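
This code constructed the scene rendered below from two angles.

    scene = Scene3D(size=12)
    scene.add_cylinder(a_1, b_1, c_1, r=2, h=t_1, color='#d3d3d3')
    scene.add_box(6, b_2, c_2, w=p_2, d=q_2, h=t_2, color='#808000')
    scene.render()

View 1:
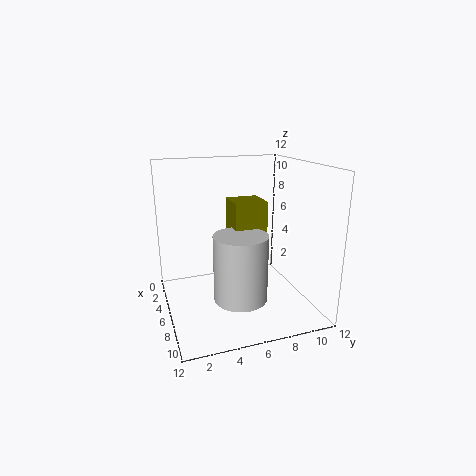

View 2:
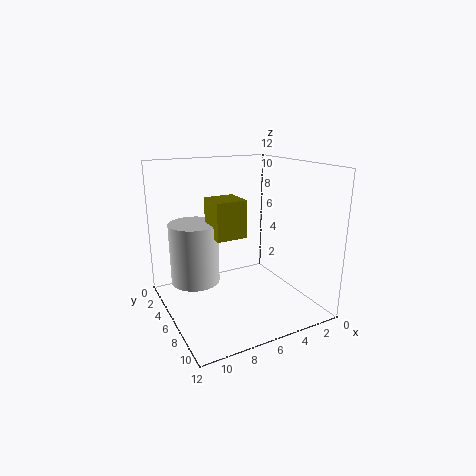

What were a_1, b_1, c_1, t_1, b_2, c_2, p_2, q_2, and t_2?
a_1 = 9.5
b_1 = 5
c_1 = 2.5
t_1 = 5
b_2 = 5
c_2 = 6.5
p_2 = 2.5
q_2 = 2.5
t_2 = 3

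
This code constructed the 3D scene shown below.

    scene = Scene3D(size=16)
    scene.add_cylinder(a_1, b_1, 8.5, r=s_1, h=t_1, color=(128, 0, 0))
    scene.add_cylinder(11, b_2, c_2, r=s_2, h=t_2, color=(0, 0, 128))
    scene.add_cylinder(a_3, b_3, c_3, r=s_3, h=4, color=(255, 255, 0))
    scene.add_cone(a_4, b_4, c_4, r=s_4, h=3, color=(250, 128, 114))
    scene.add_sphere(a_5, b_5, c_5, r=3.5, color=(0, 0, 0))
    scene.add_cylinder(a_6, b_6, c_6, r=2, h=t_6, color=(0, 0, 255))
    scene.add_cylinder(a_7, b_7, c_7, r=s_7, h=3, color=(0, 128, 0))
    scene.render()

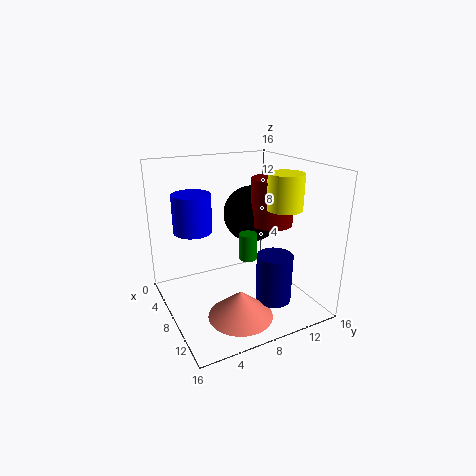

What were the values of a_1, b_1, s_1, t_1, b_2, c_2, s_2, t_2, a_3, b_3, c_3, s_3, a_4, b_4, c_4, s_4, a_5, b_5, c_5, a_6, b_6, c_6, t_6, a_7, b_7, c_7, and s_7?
a_1 = 7, b_1 = 13, s_1 = 2.5, t_1 = 5.5, b_2 = 11, c_2 = 1, s_2 = 2, t_2 = 5.5, a_3 = 9.5, b_3 = 13, c_3 = 11, s_3 = 2, a_4 = 11.5, b_4 = 6.5, c_4 = 0.5, s_4 = 3.5, a_5 = 4, b_5 = 12, c_5 = 9, a_6 = 7.5, b_6 = 3, c_6 = 9.5, t_6 = 4, a_7 = 8.5, b_7 = 9, c_7 = 5.5, s_7 = 1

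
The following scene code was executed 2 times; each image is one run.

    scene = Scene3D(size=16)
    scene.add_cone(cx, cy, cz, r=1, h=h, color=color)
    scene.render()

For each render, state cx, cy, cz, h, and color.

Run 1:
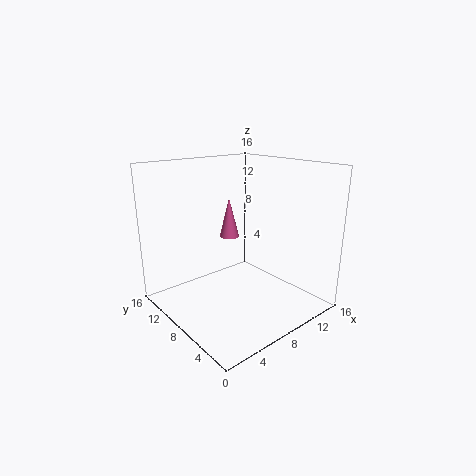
cx = 6, cy = 7, cz = 9, h = 4, color = 'hotpink'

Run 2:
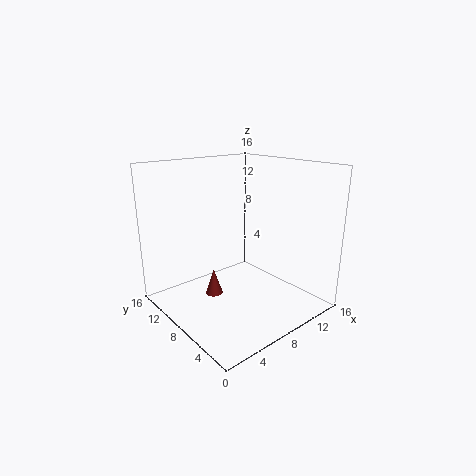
cx = 6, cy = 10, cz = 1, h = 3, color = 'brown'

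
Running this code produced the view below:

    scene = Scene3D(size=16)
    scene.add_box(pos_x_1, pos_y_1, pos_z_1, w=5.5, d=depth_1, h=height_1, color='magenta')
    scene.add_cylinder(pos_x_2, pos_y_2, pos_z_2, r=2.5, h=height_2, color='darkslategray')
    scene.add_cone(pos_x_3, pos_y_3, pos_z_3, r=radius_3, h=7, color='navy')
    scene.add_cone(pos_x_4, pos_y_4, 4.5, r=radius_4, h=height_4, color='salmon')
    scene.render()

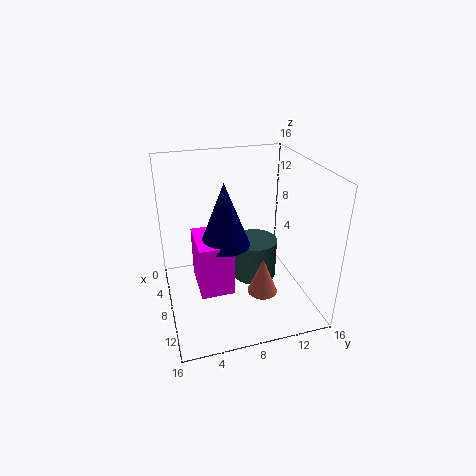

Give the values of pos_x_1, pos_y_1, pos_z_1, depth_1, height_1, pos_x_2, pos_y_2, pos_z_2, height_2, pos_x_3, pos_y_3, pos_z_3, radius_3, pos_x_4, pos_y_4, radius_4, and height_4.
pos_x_1 = 4.75, pos_y_1 = 3.25, pos_z_1 = 2.25, depth_1 = 3.75, height_1 = 6, pos_x_2 = 8, pos_y_2 = 10, pos_z_2 = 3, height_2 = 4.5, pos_x_3 = 8, pos_y_3 = 6.5, pos_z_3 = 7.5, radius_3 = 2.75, pos_x_4 = 13.25, pos_y_4 = 9, radius_4 = 1.5, height_4 = 3.75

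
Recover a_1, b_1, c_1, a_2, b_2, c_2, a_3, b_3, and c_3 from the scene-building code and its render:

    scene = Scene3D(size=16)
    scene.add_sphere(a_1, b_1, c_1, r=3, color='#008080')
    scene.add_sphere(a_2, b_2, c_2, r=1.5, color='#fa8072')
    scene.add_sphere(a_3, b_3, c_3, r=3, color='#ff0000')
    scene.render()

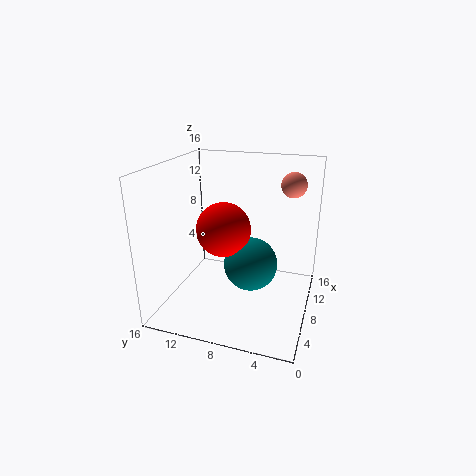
a_1 = 8; b_1 = 6.5; c_1 = 5; a_2 = 13.5; b_2 = 3; c_2 = 13; a_3 = 7.5; b_3 = 9.5; c_3 = 9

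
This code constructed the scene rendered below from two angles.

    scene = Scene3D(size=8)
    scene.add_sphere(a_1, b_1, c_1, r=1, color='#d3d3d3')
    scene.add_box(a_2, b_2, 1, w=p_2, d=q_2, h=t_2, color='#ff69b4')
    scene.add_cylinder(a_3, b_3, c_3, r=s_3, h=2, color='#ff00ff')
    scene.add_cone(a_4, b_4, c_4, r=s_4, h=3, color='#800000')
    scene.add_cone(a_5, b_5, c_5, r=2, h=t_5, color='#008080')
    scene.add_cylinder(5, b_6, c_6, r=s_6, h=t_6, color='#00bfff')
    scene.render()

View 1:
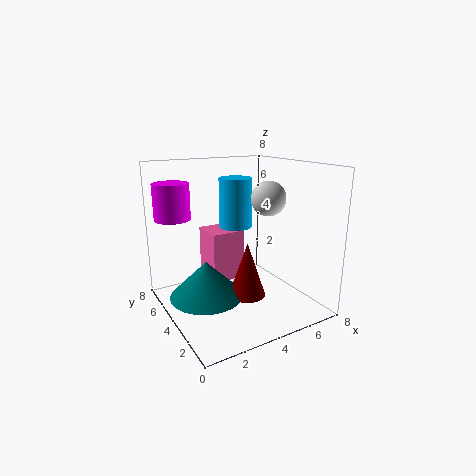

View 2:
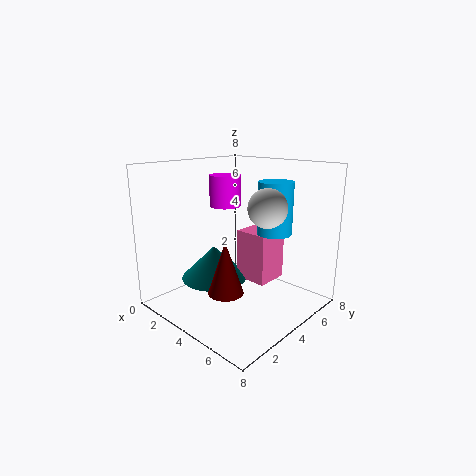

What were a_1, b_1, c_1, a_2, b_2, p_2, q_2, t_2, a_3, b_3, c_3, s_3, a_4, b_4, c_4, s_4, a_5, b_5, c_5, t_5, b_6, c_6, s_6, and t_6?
a_1 = 6
b_1 = 4
c_1 = 6
a_2 = 3
b_2 = 5
p_2 = 2
q_2 = 2
t_2 = 3
a_3 = 1
b_3 = 6
c_3 = 5
s_3 = 1
a_4 = 4
b_4 = 3
c_4 = 1
s_4 = 1
a_5 = 2
b_5 = 4
c_5 = 1
t_5 = 2
b_6 = 6
c_6 = 4
s_6 = 1
t_6 = 3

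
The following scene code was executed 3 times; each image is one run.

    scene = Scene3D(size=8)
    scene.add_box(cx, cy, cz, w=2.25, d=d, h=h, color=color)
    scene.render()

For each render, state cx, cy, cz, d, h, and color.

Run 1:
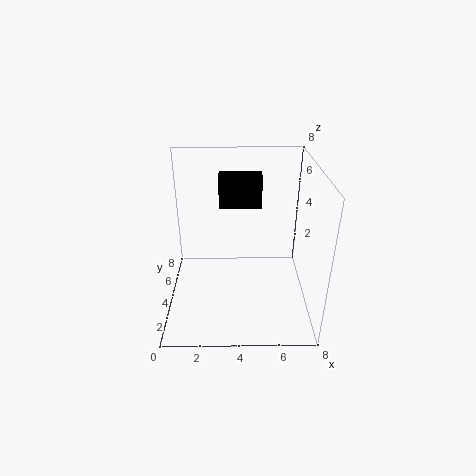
cx = 3
cy = 4
cz = 5.75
d = 1
h = 1.75
color = 'black'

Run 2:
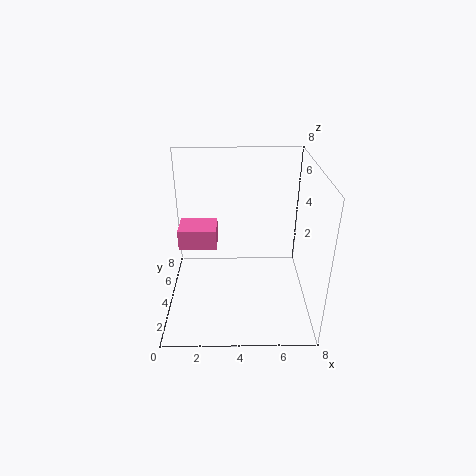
cx = 0.5
cy = 4.75
cz = 2.75
d = 1.75
h = 1.25
color = 'hotpink'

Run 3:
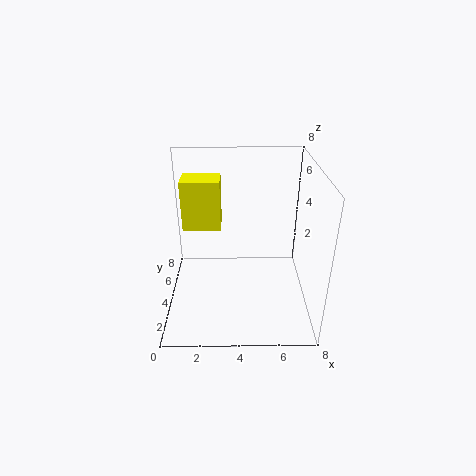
cx = 0.75
cy = 5.25
cz = 3.75
d = 1.75
h = 3
color = 'yellow'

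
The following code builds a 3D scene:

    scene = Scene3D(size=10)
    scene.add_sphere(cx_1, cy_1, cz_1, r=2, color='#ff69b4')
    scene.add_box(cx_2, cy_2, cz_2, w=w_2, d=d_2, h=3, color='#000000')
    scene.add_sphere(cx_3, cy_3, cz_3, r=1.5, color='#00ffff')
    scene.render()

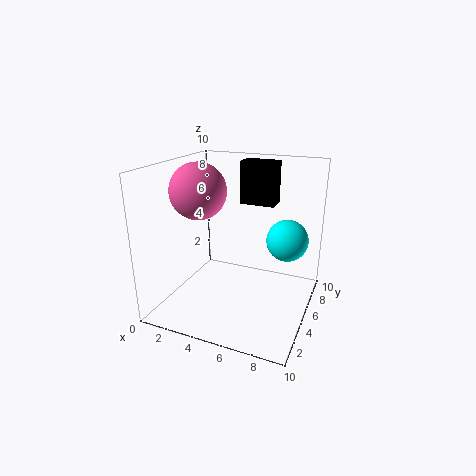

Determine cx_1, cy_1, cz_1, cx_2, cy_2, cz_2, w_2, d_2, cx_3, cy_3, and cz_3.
cx_1 = 2
cy_1 = 5
cz_1 = 8
cx_2 = 4.5
cy_2 = 6.5
cz_2 = 7
w_2 = 2.5
d_2 = 1.5
cx_3 = 8
cy_3 = 7
cz_3 = 4.5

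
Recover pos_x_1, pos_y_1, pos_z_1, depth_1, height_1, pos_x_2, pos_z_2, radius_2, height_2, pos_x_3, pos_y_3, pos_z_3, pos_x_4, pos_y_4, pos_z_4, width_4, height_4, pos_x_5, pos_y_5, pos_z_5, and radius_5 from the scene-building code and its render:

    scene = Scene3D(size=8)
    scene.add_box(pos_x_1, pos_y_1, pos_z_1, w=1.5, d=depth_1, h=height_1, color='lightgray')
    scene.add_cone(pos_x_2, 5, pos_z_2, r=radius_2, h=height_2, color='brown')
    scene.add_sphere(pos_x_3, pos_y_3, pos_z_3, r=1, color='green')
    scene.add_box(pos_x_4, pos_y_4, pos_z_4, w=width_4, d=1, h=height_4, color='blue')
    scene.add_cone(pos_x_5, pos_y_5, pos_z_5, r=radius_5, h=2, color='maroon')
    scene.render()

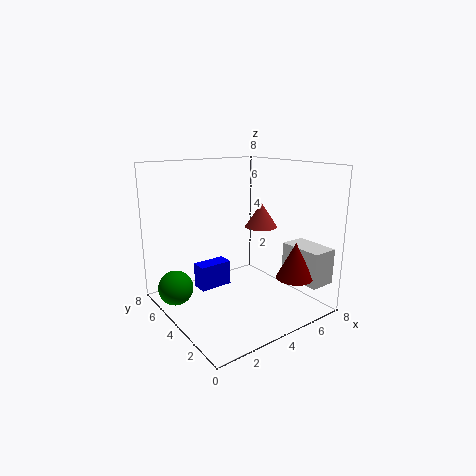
pos_x_1 = 6.5, pos_y_1 = 0.5, pos_z_1 = 1.5, depth_1 = 2.5, height_1 = 2, pos_x_2 = 6.5, pos_z_2 = 4, radius_2 = 1, height_2 = 1.5, pos_x_3 = 1, pos_y_3 = 6, pos_z_3 = 1, pos_x_4 = 2.5, pos_y_4 = 5.5, pos_z_4 = 0.5, width_4 = 2, height_4 = 1.5, pos_x_5 = 6, pos_y_5 = 1.5, pos_z_5 = 2, radius_5 = 1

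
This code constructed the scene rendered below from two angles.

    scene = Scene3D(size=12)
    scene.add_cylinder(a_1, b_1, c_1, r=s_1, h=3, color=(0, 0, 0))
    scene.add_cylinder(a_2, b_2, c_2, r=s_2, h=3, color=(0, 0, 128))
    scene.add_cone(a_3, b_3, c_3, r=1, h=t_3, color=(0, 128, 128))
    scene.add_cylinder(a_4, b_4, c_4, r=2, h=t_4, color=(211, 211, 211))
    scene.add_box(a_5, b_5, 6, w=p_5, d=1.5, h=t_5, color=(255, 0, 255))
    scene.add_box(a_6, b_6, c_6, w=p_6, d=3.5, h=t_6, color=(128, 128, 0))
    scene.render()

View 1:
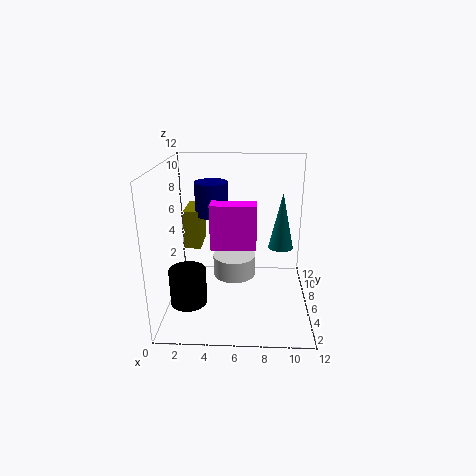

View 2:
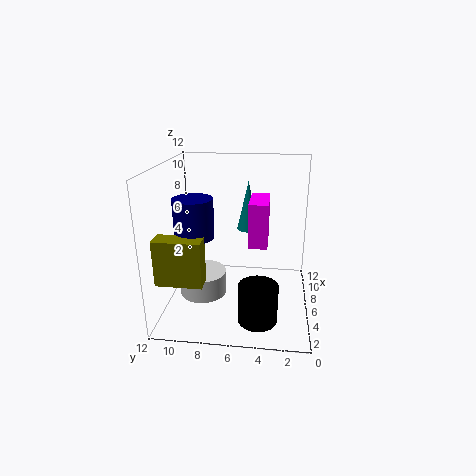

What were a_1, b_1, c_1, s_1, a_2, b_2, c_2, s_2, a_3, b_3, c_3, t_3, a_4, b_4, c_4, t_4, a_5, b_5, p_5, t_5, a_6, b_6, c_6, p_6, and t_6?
a_1 = 2
b_1 = 4
c_1 = 1
s_1 = 1.5
a_2 = 3.5
b_2 = 9
c_2 = 7
s_2 = 1.5
a_3 = 9.5
b_3 = 5.5
c_3 = 5.5
t_3 = 4.5
a_4 = 5.5
b_4 = 9
c_4 = 1
t_4 = 2
a_5 = 4
b_5 = 3.5
p_5 = 3.5
t_5 = 3.5
a_6 = 1
b_6 = 8
c_6 = 4
p_6 = 1.5
t_6 = 3.5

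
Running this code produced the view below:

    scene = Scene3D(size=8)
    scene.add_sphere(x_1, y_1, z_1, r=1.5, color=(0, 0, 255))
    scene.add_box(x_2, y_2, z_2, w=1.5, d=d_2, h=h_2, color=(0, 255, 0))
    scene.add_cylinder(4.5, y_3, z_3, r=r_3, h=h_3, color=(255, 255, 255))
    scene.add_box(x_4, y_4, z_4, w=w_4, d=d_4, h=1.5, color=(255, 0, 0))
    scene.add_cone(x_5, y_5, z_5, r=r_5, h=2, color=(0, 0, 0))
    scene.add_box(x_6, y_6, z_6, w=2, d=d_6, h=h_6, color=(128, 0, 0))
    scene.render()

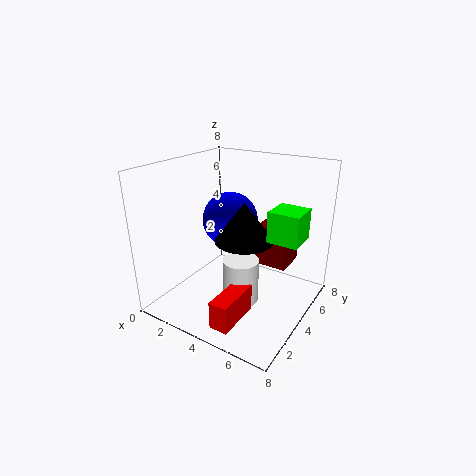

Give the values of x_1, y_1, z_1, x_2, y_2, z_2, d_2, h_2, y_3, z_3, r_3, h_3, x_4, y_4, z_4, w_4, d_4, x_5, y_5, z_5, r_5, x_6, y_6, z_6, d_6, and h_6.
x_1 = 3.5; y_1 = 4; z_1 = 5; x_2 = 6.5; y_2 = 2.5; z_2 = 5; d_2 = 1.5; h_2 = 1.5; y_3 = 3.5; z_3 = 0.5; r_3 = 1; h_3 = 2.5; x_4 = 4.5; y_4 = 0.5; z_4 = 0.5; w_4 = 1; d_4 = 2.5; x_5 = 5; y_5 = 3; z_5 = 4.5; r_5 = 1.5; x_6 = 4; y_6 = 6; z_6 = 1.5; d_6 = 2; h_6 = 2.5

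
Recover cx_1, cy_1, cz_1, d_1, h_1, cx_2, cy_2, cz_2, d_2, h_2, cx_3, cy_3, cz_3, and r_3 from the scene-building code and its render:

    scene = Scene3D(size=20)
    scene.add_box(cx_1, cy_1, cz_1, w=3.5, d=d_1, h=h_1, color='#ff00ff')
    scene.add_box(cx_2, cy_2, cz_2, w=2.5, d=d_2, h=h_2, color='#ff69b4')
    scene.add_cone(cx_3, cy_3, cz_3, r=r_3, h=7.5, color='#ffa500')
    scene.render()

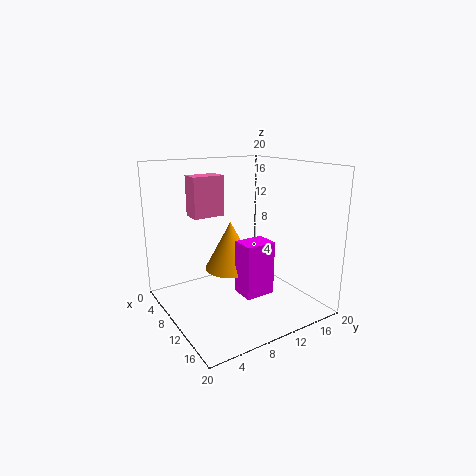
cx_1 = 8.5
cy_1 = 10.5
cz_1 = 1
d_1 = 4.5
h_1 = 8
cx_2 = 9
cy_2 = 3
cz_2 = 14
d_2 = 4
h_2 = 5
cx_3 = 5.5
cy_3 = 11.5
cz_3 = 3.5
r_3 = 4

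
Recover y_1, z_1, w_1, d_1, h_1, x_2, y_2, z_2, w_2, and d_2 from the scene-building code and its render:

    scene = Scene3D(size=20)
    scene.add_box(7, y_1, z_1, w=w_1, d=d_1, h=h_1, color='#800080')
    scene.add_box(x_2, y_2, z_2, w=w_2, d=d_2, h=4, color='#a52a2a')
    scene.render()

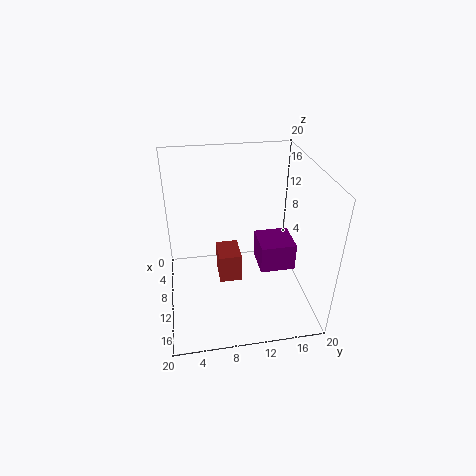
y_1 = 13; z_1 = 5; w_1 = 5; d_1 = 5; h_1 = 4; x_2 = 9; y_2 = 7; z_2 = 5; w_2 = 4; d_2 = 3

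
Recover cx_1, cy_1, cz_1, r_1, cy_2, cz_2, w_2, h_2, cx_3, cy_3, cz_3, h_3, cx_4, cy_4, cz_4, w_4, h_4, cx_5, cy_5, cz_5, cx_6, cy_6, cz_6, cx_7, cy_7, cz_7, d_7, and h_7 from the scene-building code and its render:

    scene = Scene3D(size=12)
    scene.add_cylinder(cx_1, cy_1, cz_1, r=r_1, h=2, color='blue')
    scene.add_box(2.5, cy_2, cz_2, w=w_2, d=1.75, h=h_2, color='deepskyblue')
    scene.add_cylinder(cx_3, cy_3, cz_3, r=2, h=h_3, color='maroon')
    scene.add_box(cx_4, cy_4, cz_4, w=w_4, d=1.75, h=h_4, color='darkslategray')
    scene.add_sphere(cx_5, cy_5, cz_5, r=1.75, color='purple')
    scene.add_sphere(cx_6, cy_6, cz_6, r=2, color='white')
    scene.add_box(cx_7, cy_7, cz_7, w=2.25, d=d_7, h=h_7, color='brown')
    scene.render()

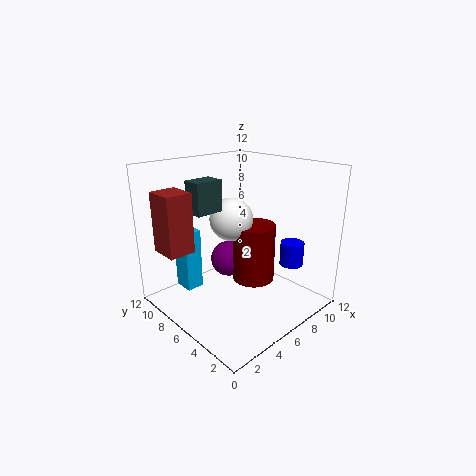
cx_1 = 9.5; cy_1 = 3; cz_1 = 3.5; r_1 = 1; cy_2 = 8.5; cz_2 = 1.25; w_2 = 1.5; h_2 = 5.25; cx_3 = 9.25; cy_3 = 7.25; cz_3 = 0.5; h_3 = 5.5; cx_4 = 3.75; cy_4 = 8.25; cz_4 = 7.75; w_4 = 2.5; h_4 = 2.75; cx_5 = 8.25; cy_5 = 9.75; cz_5 = 2; cx_6 = 7.75; cy_6 = 8.75; cz_6 = 6.5; cx_7 = 0.75; cy_7 = 8; cz_7 = 5; d_7 = 2.5; h_7 = 5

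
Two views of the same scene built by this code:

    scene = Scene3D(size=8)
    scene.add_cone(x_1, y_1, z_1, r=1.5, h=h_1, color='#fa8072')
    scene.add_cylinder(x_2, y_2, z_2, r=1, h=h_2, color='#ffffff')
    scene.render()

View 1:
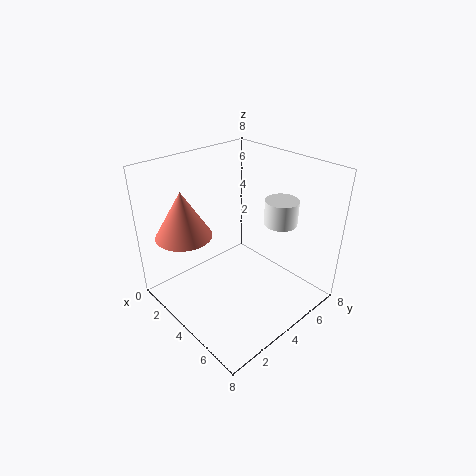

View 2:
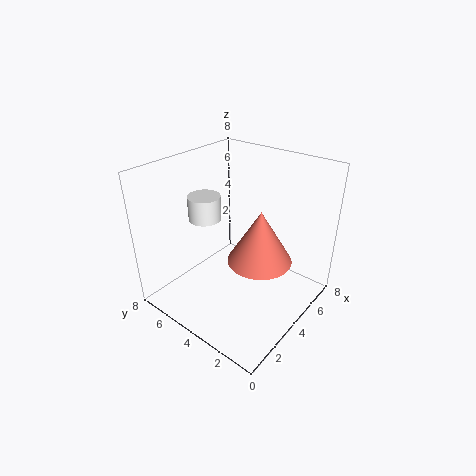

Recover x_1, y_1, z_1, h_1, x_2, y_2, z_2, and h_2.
x_1 = 2.5; y_1 = 1.5; z_1 = 4.5; h_1 = 2.5; x_2 = 4.5; y_2 = 7; z_2 = 4; h_2 = 1.5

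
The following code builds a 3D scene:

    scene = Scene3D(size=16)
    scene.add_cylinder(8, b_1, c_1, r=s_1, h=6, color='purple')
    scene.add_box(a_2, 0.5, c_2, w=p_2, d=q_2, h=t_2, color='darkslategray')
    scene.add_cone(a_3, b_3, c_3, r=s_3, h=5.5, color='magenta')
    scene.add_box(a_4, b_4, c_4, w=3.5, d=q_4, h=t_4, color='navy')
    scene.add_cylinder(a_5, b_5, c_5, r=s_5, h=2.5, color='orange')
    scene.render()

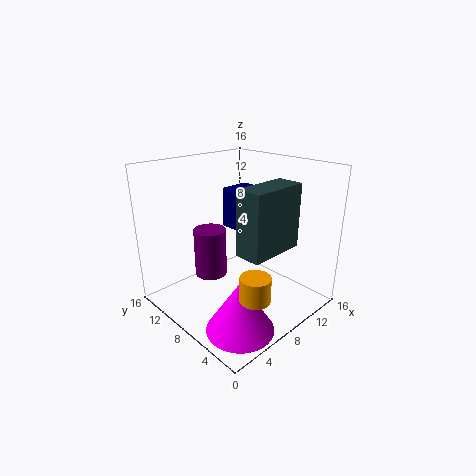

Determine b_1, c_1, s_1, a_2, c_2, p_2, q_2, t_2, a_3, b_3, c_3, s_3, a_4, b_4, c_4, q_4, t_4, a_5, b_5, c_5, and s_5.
b_1 = 13; c_1 = 1.5; s_1 = 2; a_2 = 3; c_2 = 9.5; p_2 = 5.5; q_2 = 2.5; t_2 = 6; a_3 = 4; b_3 = 3.5; c_3 = 0.5; s_3 = 3.5; a_4 = 8.5; b_4 = 9; c_4 = 8.5; q_4 = 2; t_4 = 4.5; a_5 = 4.5; b_5 = 2; c_5 = 4.5; s_5 = 1.5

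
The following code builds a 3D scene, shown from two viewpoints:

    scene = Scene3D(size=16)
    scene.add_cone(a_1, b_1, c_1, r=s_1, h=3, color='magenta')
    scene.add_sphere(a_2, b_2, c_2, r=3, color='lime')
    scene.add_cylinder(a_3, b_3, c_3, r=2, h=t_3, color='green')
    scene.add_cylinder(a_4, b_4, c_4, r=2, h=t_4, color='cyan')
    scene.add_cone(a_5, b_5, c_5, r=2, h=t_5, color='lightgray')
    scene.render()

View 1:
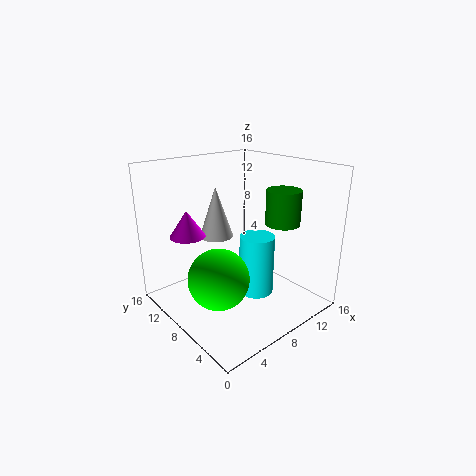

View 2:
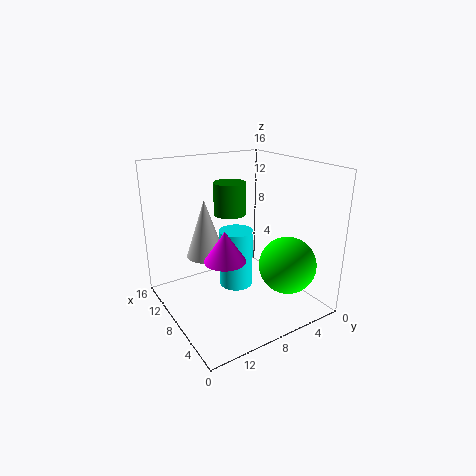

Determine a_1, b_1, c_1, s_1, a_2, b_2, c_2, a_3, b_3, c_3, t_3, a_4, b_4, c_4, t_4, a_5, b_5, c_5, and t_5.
a_1 = 4; b_1 = 12; c_1 = 8; s_1 = 2; a_2 = 3; b_2 = 5; c_2 = 6; a_3 = 13; b_3 = 6; c_3 = 9; t_3 = 4; a_4 = 10; b_4 = 7; c_4 = 1; t_4 = 7; a_5 = 8; b_5 = 12; c_5 = 7; t_5 = 6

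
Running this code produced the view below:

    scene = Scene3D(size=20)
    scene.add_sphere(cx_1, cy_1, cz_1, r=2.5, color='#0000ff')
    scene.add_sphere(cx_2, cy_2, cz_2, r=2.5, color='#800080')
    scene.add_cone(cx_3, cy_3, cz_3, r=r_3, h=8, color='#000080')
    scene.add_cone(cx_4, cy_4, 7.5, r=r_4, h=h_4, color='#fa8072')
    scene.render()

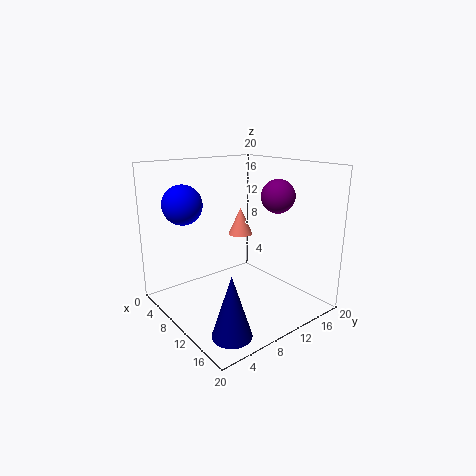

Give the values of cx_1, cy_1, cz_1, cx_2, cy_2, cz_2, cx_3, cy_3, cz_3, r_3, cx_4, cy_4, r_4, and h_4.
cx_1 = 8.5, cy_1 = 2.5, cz_1 = 15.5, cx_2 = 10.5, cy_2 = 17, cz_2 = 15, cx_3 = 16.5, cy_3 = 4, cz_3 = 0.5, r_3 = 2.5, cx_4 = 3, cy_4 = 16, r_4 = 2, h_4 = 4.5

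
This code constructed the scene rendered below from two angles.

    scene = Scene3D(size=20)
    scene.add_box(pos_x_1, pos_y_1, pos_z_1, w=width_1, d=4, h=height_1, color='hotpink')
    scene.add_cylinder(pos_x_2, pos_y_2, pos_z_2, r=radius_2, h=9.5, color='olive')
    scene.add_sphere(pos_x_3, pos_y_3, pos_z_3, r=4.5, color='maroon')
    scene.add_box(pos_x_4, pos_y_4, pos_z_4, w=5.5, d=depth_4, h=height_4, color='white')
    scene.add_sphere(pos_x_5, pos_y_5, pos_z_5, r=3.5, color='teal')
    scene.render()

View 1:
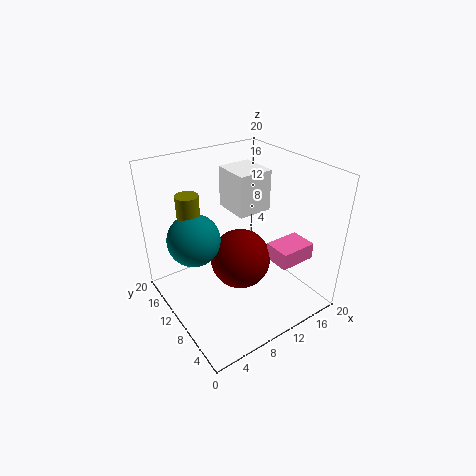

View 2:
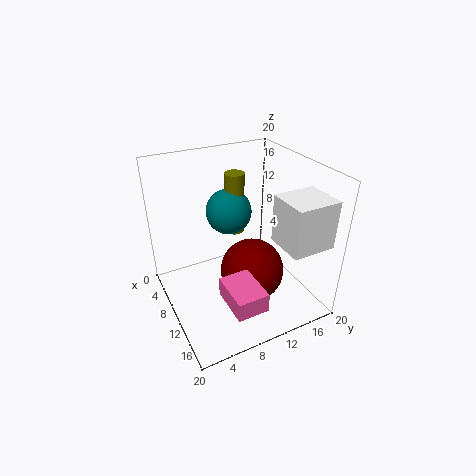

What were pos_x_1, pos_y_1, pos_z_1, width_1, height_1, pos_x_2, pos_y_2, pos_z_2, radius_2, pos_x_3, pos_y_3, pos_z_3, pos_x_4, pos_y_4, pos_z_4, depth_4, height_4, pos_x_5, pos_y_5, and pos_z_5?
pos_x_1 = 14.5, pos_y_1 = 5, pos_z_1 = 5.5, width_1 = 5.5, height_1 = 2.5, pos_x_2 = 4, pos_y_2 = 12.5, pos_z_2 = 7.5, radius_2 = 1.5, pos_x_3 = 11.5, pos_y_3 = 11.5, pos_z_3 = 5, pos_x_4 = 13, pos_y_4 = 13.5, pos_z_4 = 10.5, depth_4 = 6, height_4 = 6.5, pos_x_5 = 4, pos_y_5 = 11.5, pos_z_5 = 11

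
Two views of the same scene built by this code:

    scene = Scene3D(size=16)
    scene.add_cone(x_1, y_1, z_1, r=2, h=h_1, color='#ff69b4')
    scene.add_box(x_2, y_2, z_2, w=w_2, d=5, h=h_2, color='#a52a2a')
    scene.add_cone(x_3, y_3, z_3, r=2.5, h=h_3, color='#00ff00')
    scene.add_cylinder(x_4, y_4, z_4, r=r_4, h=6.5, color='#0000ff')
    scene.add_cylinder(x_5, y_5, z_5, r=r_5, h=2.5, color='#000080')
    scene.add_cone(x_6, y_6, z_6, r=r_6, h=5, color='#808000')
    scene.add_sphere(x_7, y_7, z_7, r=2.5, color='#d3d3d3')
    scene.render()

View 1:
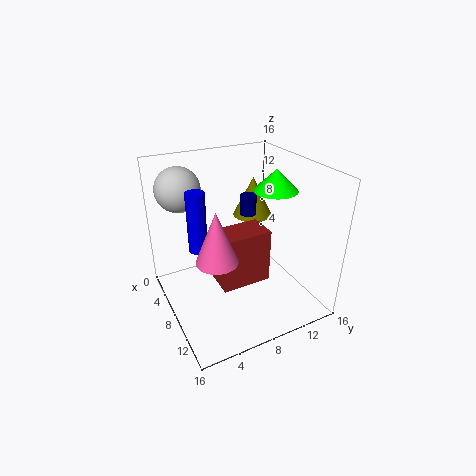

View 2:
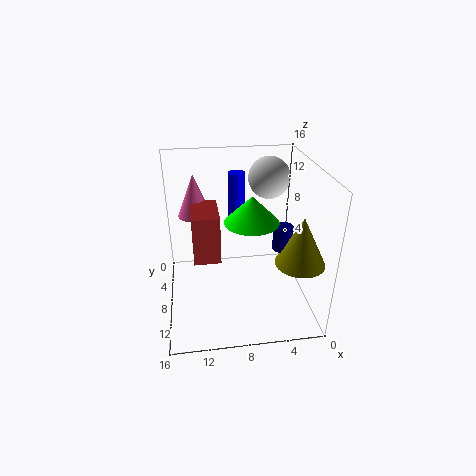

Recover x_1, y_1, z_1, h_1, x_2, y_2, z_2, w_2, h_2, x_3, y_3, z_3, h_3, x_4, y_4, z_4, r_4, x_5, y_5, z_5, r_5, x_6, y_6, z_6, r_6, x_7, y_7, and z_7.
x_1 = 12.5, y_1 = 3.5, z_1 = 9, h_1 = 5, x_2 = 10, y_2 = 4, z_2 = 5.5, w_2 = 3, h_2 = 5.5, x_3 = 7.5, y_3 = 13, z_3 = 12.5, h_3 = 2.5, x_4 = 7.5, y_4 = 3.5, z_4 = 7.5, r_4 = 1, x_5 = 4, y_5 = 11.5, z_5 = 8.5, r_5 = 1, x_6 = 2.5, y_6 = 13, z_6 = 7.5, r_6 = 2.5, x_7 = 3.5, y_7 = 3, z_7 = 13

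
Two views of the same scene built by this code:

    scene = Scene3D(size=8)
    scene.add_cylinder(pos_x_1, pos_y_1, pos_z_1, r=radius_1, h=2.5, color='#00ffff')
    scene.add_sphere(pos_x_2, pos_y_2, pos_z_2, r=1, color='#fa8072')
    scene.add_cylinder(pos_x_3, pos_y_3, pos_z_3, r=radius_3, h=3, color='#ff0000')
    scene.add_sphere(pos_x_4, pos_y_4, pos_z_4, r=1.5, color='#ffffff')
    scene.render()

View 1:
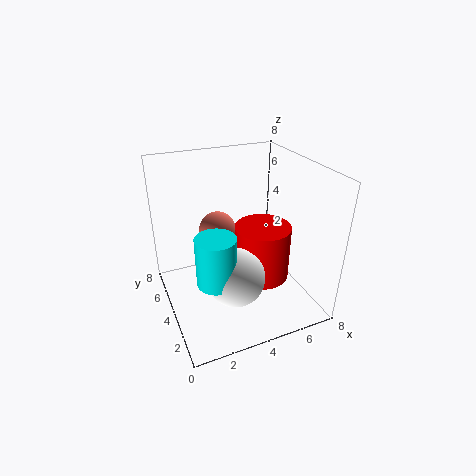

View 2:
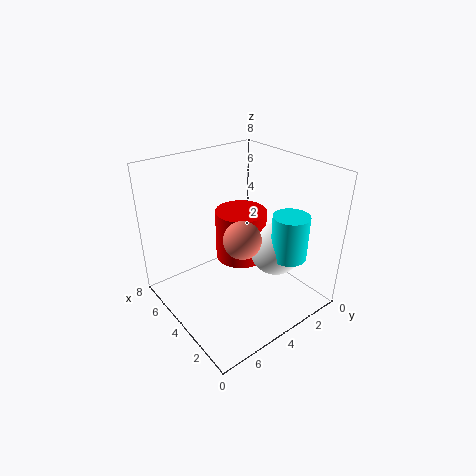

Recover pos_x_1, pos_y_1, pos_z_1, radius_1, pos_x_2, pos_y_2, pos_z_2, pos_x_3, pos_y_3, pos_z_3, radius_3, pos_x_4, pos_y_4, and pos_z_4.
pos_x_1 = 2
pos_y_1 = 2
pos_z_1 = 3
radius_1 = 1
pos_x_2 = 3
pos_y_2 = 4.5
pos_z_2 = 4.5
pos_x_3 = 5
pos_y_3 = 3
pos_z_3 = 2
radius_3 = 1.5
pos_x_4 = 3
pos_y_4 = 2
pos_z_4 = 3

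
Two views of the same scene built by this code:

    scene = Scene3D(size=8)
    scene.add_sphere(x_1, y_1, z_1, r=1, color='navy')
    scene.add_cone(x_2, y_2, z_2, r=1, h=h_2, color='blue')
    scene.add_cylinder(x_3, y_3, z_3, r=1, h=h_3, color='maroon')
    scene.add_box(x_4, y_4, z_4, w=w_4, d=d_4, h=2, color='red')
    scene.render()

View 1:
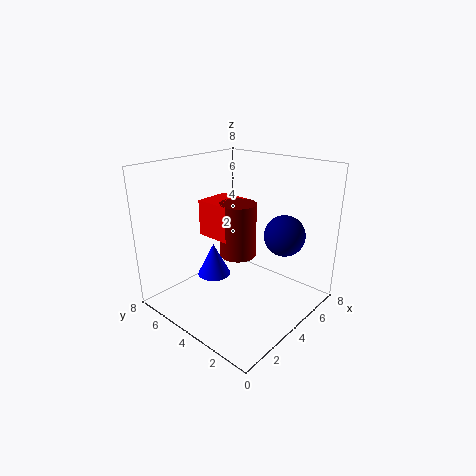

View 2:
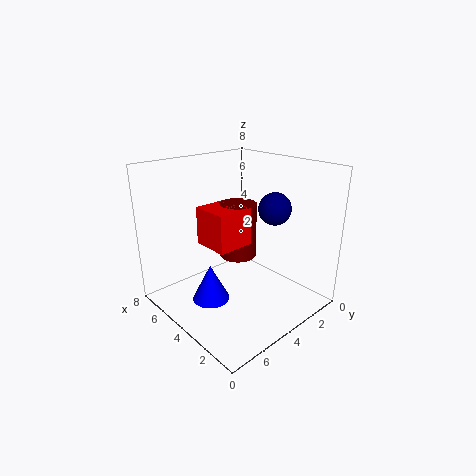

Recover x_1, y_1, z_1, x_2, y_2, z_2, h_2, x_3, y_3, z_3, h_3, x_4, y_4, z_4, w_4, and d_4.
x_1 = 4
y_1 = 1
z_1 = 5
x_2 = 4
y_2 = 6
z_2 = 1
h_2 = 2
x_3 = 4
y_3 = 4
z_3 = 3
h_3 = 3
x_4 = 3
y_4 = 4
z_4 = 4
w_4 = 2
d_4 = 2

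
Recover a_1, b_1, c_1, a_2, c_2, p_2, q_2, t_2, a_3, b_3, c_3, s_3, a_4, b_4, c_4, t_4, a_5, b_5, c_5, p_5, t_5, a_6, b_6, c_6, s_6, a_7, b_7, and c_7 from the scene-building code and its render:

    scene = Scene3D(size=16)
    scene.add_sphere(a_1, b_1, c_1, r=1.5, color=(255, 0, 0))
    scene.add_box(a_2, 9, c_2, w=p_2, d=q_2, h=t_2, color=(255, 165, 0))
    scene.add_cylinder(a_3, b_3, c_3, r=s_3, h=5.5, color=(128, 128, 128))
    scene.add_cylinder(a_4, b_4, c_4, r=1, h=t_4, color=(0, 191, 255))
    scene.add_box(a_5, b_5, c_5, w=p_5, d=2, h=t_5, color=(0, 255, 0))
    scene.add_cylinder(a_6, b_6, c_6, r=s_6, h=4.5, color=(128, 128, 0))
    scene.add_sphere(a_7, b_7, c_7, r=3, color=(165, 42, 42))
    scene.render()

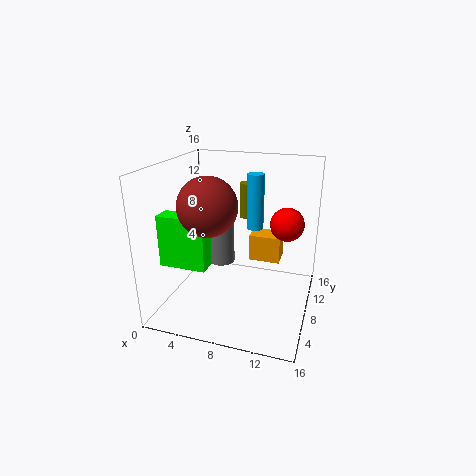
a_1 = 14, b_1 = 3.5, c_1 = 12, a_2 = 9, c_2 = 5, p_2 = 3.5, q_2 = 2.5, t_2 = 3, a_3 = 6, b_3 = 8, c_3 = 5, s_3 = 1.5, a_4 = 9, b_4 = 11.5, c_4 = 8, t_4 = 6.5, a_5 = 1, b_5 = 3, c_5 = 6, p_5 = 5, t_5 = 5.5, a_6 = 7, b_6 = 15, c_6 = 8, s_6 = 1, a_7 = 6, b_7 = 4.5, c_7 = 12.5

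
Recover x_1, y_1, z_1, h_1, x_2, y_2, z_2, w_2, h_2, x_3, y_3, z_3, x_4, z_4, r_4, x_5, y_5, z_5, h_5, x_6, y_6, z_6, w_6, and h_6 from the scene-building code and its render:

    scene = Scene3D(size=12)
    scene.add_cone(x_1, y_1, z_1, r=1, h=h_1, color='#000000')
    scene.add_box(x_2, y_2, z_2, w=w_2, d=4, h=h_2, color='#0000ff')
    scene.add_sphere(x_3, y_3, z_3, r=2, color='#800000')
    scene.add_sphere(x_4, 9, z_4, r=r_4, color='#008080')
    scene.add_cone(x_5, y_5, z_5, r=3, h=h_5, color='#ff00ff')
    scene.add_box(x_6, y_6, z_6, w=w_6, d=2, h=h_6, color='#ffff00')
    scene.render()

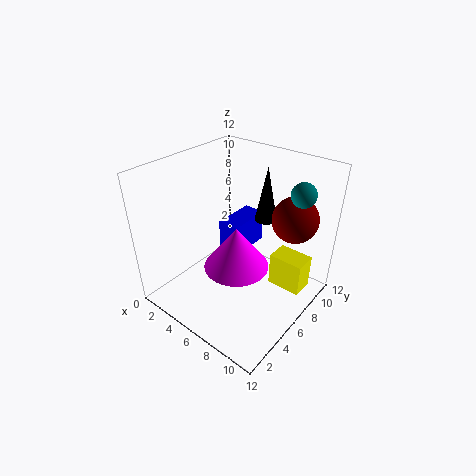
x_1 = 6; y_1 = 10; z_1 = 6; h_1 = 5; x_2 = 3; y_2 = 7; z_2 = 3; w_2 = 2; h_2 = 3; x_3 = 9; y_3 = 10; z_3 = 7; x_4 = 10; z_4 = 10; r_4 = 1; x_5 = 5; y_5 = 7; z_5 = 2; h_5 = 4; x_6 = 8; y_6 = 8; z_6 = 1; w_6 = 3; h_6 = 3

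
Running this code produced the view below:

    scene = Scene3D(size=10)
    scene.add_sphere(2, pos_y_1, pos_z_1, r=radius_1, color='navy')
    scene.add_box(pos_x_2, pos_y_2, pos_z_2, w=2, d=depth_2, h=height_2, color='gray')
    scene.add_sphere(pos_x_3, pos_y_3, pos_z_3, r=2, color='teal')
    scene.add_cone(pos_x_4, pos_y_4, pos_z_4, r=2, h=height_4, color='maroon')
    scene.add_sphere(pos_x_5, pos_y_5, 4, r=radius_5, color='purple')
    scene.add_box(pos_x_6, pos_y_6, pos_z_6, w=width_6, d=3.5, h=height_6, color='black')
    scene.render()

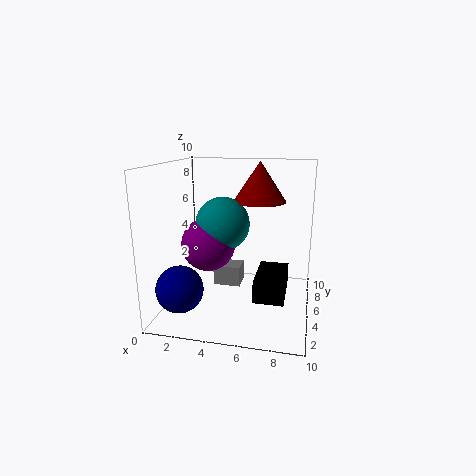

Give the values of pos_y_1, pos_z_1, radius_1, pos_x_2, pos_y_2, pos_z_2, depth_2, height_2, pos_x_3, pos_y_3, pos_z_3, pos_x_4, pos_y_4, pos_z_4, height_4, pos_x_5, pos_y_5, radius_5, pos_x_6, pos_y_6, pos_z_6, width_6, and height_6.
pos_y_1 = 1.5
pos_z_1 = 2.5
radius_1 = 1.5
pos_x_2 = 3
pos_y_2 = 5.5
pos_z_2 = 1
depth_2 = 1.5
height_2 = 1.5
pos_x_3 = 3.5
pos_y_3 = 6.5
pos_z_3 = 5.5
pos_x_4 = 6
pos_y_4 = 8
pos_z_4 = 7
height_4 = 3
pos_x_5 = 2.5
pos_y_5 = 6
radius_5 = 2
pos_x_6 = 6.5
pos_y_6 = 2.5
pos_z_6 = 1.5
width_6 = 2
height_6 = 1.5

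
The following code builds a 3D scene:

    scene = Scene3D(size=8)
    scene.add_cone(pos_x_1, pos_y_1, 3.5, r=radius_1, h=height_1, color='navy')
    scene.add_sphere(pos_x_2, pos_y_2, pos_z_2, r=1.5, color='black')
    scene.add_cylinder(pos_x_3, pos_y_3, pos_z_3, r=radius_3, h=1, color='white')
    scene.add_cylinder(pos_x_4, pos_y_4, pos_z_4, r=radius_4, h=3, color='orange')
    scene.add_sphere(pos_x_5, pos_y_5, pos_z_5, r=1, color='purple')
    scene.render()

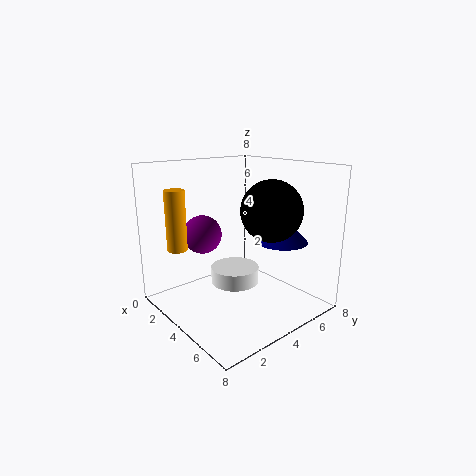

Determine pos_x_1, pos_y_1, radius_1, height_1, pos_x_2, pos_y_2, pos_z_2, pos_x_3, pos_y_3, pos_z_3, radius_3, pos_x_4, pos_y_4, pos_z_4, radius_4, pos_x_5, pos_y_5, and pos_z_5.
pos_x_1 = 5, pos_y_1 = 6.5, radius_1 = 1.5, height_1 = 1.5, pos_x_2 = 6.5, pos_y_2 = 4, pos_z_2 = 6, pos_x_3 = 2.5, pos_y_3 = 5, pos_z_3 = 0.5, radius_3 = 1.5, pos_x_4 = 3.5, pos_y_4 = 0.5, pos_z_4 = 4, radius_4 = 0.5, pos_x_5 = 3.5, pos_y_5 = 2, pos_z_5 = 4.5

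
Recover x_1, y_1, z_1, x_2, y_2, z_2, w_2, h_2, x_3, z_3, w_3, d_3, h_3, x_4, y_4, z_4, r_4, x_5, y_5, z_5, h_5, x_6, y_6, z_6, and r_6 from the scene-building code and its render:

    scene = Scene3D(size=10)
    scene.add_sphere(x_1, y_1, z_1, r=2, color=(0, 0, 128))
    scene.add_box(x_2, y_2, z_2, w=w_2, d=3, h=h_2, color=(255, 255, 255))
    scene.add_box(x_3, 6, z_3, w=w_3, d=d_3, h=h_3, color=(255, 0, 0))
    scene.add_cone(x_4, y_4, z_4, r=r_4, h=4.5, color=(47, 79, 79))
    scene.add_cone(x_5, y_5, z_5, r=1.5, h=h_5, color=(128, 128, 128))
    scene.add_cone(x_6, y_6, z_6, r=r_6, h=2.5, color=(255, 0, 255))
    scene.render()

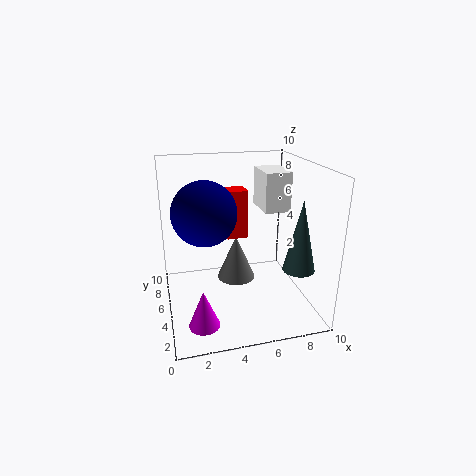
x_1 = 2.5
y_1 = 3.5
z_1 = 7.5
x_2 = 7.5
y_2 = 6.5
z_2 = 6
w_2 = 2
h_2 = 3
x_3 = 4.5
z_3 = 4.5
w_3 = 1.5
d_3 = 1.5
h_3 = 3.5
x_4 = 8
y_4 = 1.5
z_4 = 4
r_4 = 1
x_5 = 5.5
y_5 = 7.5
z_5 = 0.5
h_5 = 3.5
x_6 = 2
y_6 = 2
z_6 = 0.5
r_6 = 1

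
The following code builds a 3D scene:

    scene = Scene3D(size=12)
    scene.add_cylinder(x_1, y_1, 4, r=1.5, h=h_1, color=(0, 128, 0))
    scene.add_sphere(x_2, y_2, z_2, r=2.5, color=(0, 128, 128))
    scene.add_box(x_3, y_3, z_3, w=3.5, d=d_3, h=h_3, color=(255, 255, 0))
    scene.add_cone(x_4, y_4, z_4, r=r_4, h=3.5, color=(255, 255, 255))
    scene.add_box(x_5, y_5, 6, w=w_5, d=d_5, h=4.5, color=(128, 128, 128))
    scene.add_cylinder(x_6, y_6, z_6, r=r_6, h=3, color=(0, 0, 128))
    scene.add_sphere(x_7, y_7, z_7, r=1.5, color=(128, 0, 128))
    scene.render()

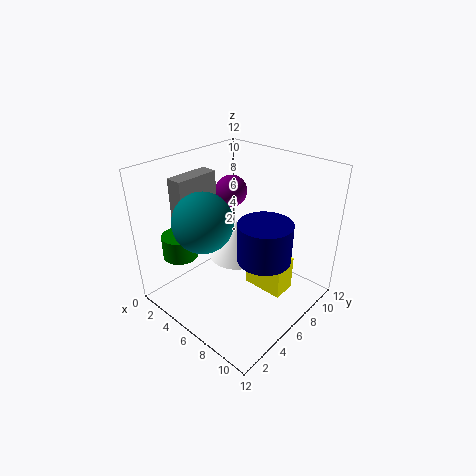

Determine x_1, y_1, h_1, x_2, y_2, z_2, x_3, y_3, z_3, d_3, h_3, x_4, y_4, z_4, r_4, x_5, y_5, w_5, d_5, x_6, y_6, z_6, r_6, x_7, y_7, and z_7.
x_1 = 2, y_1 = 3, h_1 = 2, x_2 = 4, y_2 = 4, z_2 = 7.5, x_3 = 6.5, y_3 = 6.5, z_3 = 1.5, d_3 = 2, h_3 = 3, x_4 = 4.5, y_4 = 7.5, z_4 = 3, r_4 = 2.5, x_5 = 0.5, y_5 = 3.5, w_5 = 1.5, d_5 = 4, x_6 = 9.5, y_6 = 5, z_6 = 6, r_6 = 2, x_7 = 2, y_7 = 9.5, z_7 = 8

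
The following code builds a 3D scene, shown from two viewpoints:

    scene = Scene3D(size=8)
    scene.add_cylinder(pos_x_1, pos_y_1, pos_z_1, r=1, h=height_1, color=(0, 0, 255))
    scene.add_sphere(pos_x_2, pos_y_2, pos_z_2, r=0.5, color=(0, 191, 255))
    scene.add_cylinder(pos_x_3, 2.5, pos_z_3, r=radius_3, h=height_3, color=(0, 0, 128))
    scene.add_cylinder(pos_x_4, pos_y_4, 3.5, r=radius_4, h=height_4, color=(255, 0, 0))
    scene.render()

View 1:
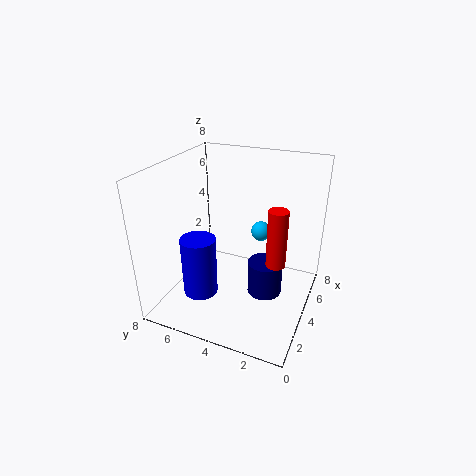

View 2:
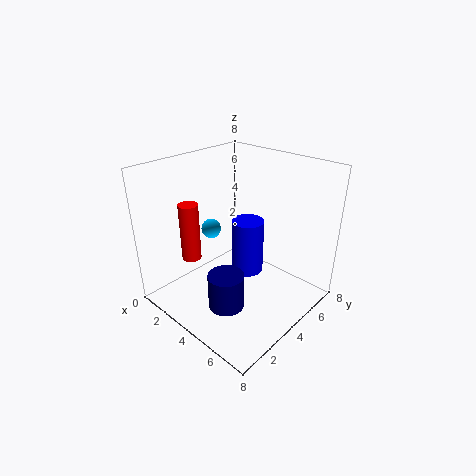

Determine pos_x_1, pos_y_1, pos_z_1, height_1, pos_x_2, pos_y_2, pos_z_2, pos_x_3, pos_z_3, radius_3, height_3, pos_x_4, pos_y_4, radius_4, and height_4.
pos_x_1 = 3; pos_y_1 = 6; pos_z_1 = 0.5; height_1 = 3.5; pos_x_2 = 3.5; pos_y_2 = 2.5; pos_z_2 = 5; pos_x_3 = 4.5; pos_z_3 = 0.5; radius_3 = 1; height_3 = 2; pos_x_4 = 3; pos_y_4 = 1.5; radius_4 = 0.5; height_4 = 3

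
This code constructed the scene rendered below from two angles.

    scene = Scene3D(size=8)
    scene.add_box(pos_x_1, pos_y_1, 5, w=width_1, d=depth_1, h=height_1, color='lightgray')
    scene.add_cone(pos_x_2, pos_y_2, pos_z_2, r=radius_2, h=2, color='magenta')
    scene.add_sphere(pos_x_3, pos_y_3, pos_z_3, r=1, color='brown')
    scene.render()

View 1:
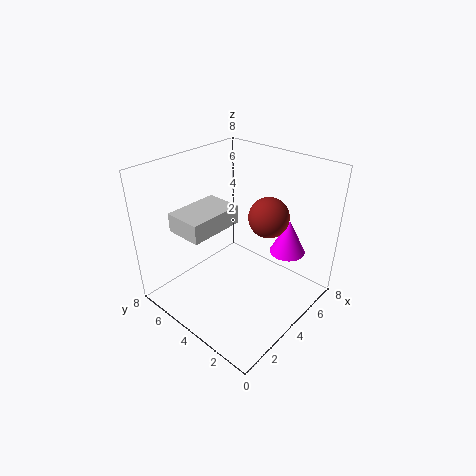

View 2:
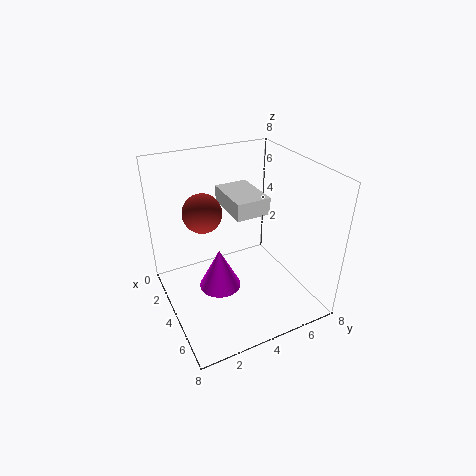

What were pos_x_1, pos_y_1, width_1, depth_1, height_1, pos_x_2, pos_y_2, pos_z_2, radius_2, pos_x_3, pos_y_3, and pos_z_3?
pos_x_1 = 1
pos_y_1 = 4
width_1 = 3
depth_1 = 2
height_1 = 1
pos_x_2 = 6
pos_y_2 = 2
pos_z_2 = 3
radius_2 = 1
pos_x_3 = 4
pos_y_3 = 2
pos_z_3 = 6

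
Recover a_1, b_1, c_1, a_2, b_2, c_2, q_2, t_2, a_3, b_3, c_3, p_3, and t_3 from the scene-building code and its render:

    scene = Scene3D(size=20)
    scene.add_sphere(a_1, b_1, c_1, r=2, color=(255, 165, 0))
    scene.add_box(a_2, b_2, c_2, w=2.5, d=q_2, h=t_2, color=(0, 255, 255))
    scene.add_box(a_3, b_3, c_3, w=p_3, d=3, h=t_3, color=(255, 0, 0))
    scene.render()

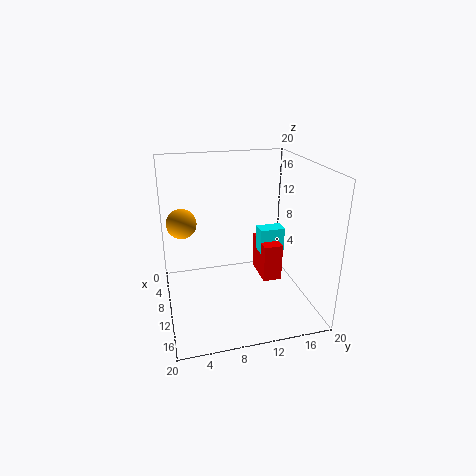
a_1 = 9, b_1 = 2.5, c_1 = 12.5, a_2 = 3, b_2 = 15, c_2 = 4.5, q_2 = 4, t_2 = 4, a_3 = 1.5, b_3 = 15, c_3 = 0.5, p_3 = 6, t_3 = 6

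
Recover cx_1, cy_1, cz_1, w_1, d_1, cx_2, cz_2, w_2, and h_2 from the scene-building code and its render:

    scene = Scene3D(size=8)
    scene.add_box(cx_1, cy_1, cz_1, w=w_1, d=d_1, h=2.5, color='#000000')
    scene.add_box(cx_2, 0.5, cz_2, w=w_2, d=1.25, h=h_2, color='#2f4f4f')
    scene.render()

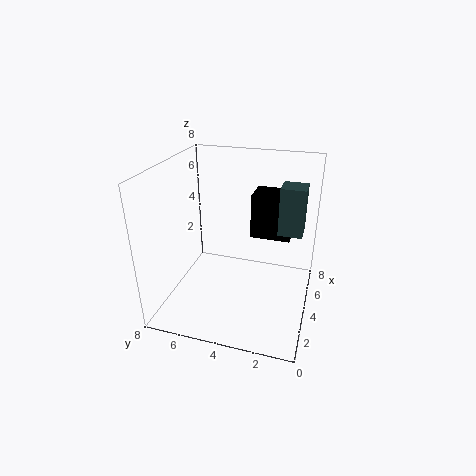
cx_1 = 4.75, cy_1 = 1.25, cz_1 = 3.75, w_1 = 1.75, d_1 = 2.25, cx_2 = 3.5, cz_2 = 4.75, w_2 = 1.25, h_2 = 2.5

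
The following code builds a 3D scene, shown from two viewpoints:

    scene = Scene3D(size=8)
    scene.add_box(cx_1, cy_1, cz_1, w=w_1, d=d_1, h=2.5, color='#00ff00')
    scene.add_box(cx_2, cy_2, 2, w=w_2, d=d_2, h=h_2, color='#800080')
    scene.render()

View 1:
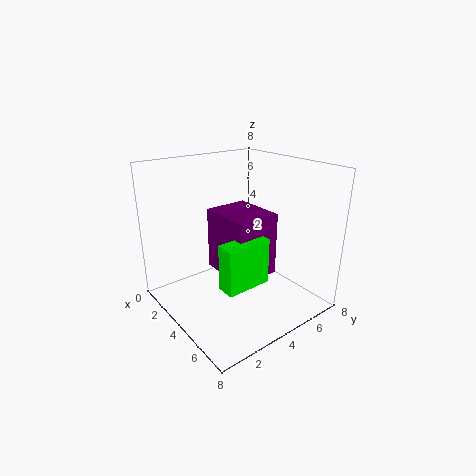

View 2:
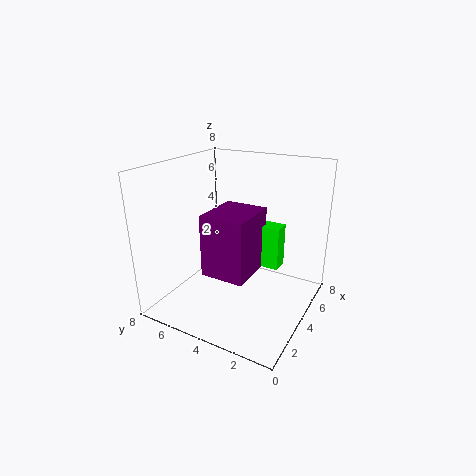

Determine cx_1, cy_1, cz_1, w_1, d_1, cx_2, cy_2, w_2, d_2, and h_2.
cx_1 = 5
cy_1 = 2
cz_1 = 2
w_1 = 1
d_1 = 2.5
cx_2 = 2.5
cy_2 = 3
w_2 = 3
d_2 = 2.5
h_2 = 3.5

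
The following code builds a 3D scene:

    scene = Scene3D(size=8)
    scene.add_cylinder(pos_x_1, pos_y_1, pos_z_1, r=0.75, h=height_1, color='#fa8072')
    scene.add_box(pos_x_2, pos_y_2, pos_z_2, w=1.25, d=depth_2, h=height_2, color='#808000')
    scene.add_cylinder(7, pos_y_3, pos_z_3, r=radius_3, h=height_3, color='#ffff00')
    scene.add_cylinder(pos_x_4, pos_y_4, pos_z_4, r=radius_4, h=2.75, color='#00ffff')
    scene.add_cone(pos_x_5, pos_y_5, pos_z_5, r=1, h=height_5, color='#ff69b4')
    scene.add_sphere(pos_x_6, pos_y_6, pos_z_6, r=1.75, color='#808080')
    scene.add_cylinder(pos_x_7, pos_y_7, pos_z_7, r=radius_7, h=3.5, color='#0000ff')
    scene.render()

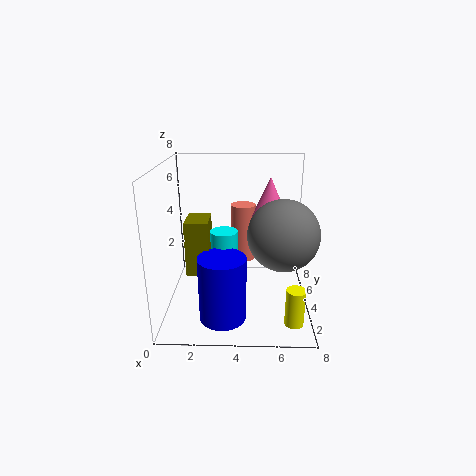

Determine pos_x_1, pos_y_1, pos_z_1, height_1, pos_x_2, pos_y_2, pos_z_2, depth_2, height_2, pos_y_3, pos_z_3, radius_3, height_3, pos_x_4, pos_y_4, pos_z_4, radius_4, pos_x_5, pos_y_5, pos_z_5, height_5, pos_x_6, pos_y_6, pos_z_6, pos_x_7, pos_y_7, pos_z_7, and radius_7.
pos_x_1 = 4.25
pos_y_1 = 6.25
pos_z_1 = 1.75
height_1 = 3.5
pos_x_2 = 1.25
pos_y_2 = 2.75
pos_z_2 = 2.25
depth_2 = 1.75
height_2 = 3
pos_y_3 = 1.5
pos_z_3 = 0.25
radius_3 = 0.5
height_3 = 2
pos_x_4 = 3.25
pos_y_4 = 3.75
pos_z_4 = 1.75
radius_4 = 0.75
pos_x_5 = 5.75
pos_y_5 = 4.75
pos_z_5 = 5
height_5 = 2.25
pos_x_6 = 6.25
pos_y_6 = 2
pos_z_6 = 5
pos_x_7 = 3.25
pos_y_7 = 2
pos_z_7 = 0.25
radius_7 = 1.25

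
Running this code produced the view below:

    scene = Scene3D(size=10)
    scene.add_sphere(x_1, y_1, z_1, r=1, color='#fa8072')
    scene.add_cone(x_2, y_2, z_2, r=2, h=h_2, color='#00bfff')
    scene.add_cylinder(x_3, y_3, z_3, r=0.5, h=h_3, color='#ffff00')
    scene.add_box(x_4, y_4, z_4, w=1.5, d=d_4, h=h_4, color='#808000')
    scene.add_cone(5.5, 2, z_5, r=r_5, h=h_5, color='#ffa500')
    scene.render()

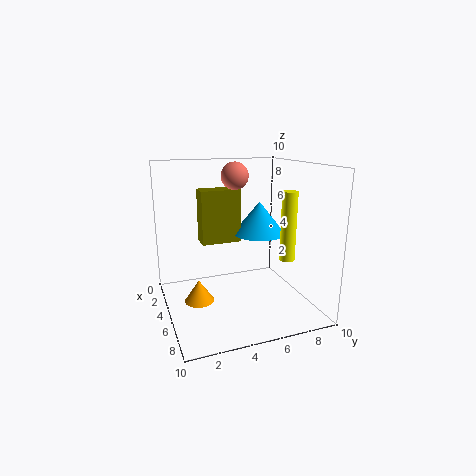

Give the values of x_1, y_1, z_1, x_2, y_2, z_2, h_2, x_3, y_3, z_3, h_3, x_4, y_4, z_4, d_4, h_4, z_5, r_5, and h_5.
x_1 = 3, y_1 = 5.5, z_1 = 9, x_2 = 3, y_2 = 7.5, z_2 = 4.5, h_2 = 2.5, x_3 = 7.5, y_3 = 7.5, z_3 = 4, h_3 = 4.5, x_4 = 1.5, y_4 = 3, z_4 = 4, d_4 = 3, h_4 = 4, z_5 = 1, r_5 = 1, h_5 = 1.5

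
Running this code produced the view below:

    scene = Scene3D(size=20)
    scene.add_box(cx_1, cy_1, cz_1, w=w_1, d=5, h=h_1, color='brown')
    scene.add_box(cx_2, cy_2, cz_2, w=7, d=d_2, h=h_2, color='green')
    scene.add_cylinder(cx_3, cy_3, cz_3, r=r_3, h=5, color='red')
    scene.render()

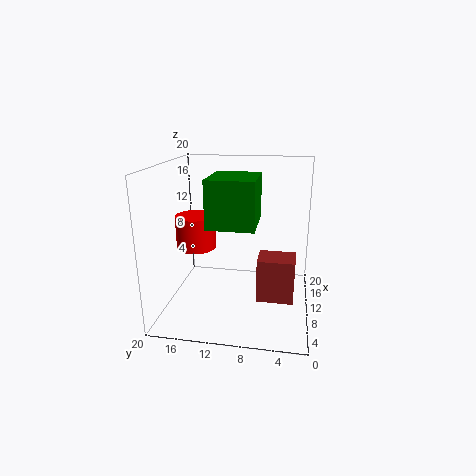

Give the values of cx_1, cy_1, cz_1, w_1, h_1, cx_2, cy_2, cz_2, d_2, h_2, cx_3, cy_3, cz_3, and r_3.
cx_1 = 7, cy_1 = 2, cz_1 = 2, w_1 = 4, h_1 = 6, cx_2 = 4, cy_2 = 7, cz_2 = 13, d_2 = 6, h_2 = 6, cx_3 = 13, cy_3 = 17, cz_3 = 7, r_3 = 3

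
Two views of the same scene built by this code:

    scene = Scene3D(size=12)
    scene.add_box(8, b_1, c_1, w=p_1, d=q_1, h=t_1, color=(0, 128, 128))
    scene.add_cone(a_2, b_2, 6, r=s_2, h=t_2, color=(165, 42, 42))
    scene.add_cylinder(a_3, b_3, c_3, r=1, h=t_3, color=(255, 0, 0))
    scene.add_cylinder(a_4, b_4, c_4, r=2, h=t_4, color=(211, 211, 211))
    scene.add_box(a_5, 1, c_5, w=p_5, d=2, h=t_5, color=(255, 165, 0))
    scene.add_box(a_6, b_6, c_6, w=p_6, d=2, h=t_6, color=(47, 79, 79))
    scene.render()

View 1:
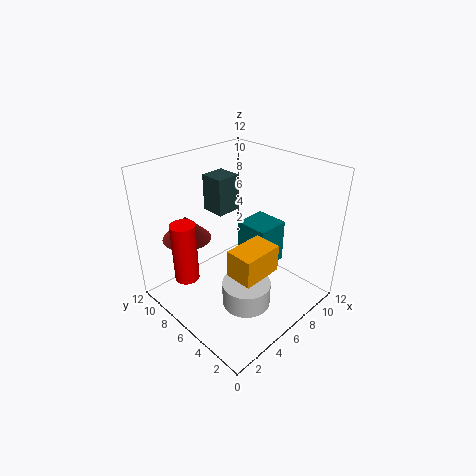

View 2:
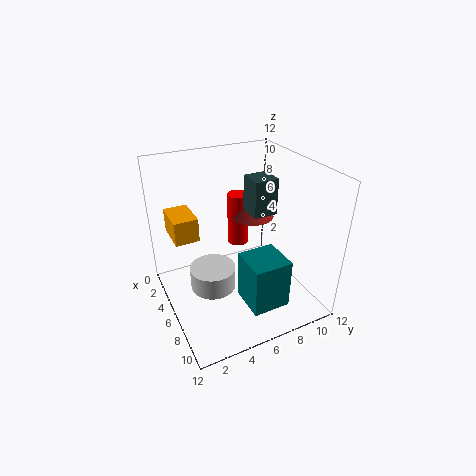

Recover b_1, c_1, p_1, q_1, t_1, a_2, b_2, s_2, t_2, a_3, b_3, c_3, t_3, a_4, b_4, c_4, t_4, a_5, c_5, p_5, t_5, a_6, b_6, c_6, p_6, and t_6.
b_1 = 5
c_1 = 2
p_1 = 3
q_1 = 3
t_1 = 4
a_2 = 3
b_2 = 9
s_2 = 2
t_2 = 2
a_3 = 2
b_3 = 8
c_3 = 3
t_3 = 5
a_4 = 5
b_4 = 4
c_4 = 1
t_4 = 2
a_5 = 2
c_5 = 6
p_5 = 3
t_5 = 2
a_6 = 5
b_6 = 7
c_6 = 8
p_6 = 2
t_6 = 3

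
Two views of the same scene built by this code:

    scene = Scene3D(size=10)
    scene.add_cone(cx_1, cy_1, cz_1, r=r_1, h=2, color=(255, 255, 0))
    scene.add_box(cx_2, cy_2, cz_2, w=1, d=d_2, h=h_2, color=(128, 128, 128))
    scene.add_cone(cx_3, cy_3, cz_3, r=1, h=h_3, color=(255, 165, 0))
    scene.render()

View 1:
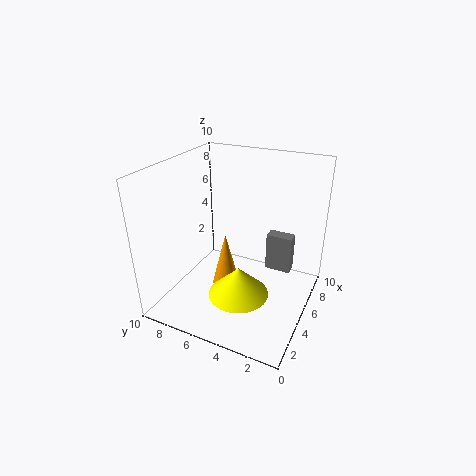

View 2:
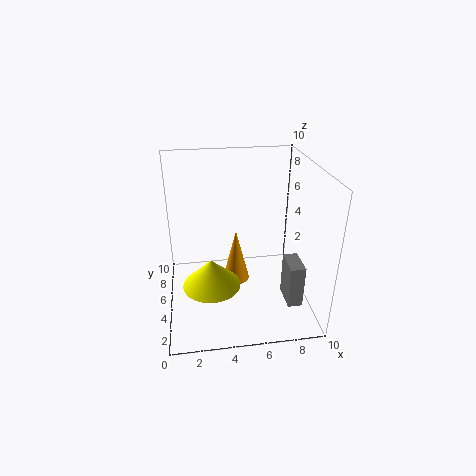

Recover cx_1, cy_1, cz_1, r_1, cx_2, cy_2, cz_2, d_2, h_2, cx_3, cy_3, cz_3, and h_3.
cx_1 = 3; cy_1 = 4; cz_1 = 2; r_1 = 2; cx_2 = 8; cy_2 = 2; cz_2 = 1; d_2 = 2; h_2 = 3; cx_3 = 5; cy_3 = 6; cz_3 = 1; h_3 = 4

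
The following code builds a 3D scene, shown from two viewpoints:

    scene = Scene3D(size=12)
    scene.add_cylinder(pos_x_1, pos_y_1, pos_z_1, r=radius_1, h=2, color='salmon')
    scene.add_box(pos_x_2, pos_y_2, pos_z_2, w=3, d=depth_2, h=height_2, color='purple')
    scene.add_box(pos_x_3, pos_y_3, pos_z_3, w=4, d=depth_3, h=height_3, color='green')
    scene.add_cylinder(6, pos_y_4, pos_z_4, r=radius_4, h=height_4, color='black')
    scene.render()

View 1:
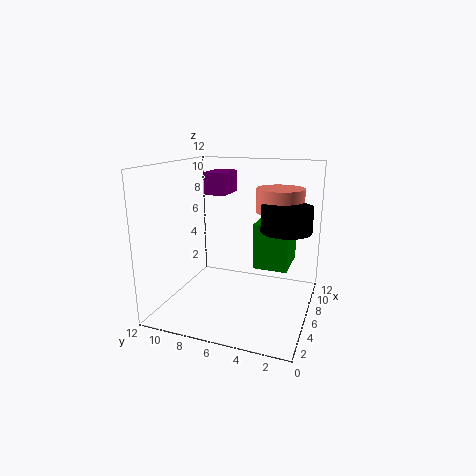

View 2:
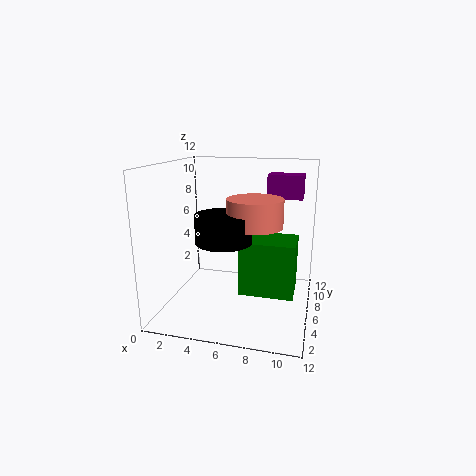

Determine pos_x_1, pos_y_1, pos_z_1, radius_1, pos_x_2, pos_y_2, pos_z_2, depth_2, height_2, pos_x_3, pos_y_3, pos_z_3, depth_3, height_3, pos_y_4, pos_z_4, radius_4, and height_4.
pos_x_1 = 8
pos_y_1 = 3
pos_z_1 = 8
radius_1 = 2
pos_x_2 = 8
pos_y_2 = 8
pos_z_2 = 9
depth_2 = 2
height_2 = 2
pos_x_3 = 7
pos_y_3 = 2
pos_z_3 = 3
depth_3 = 3
height_3 = 4
pos_y_4 = 2
pos_z_4 = 7
radius_4 = 2
height_4 = 2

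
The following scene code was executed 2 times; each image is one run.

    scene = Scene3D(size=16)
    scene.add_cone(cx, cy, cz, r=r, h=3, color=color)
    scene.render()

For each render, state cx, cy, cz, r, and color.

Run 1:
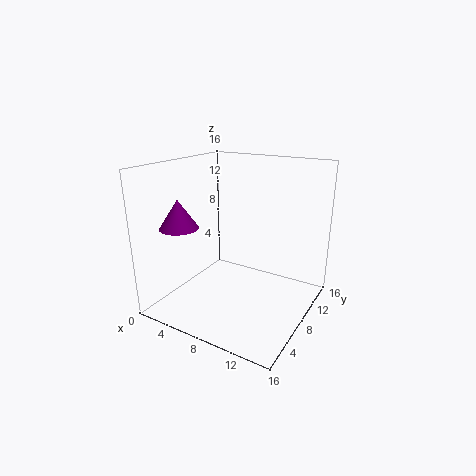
cx = 4; cy = 3; cz = 10; r = 2; color = 'purple'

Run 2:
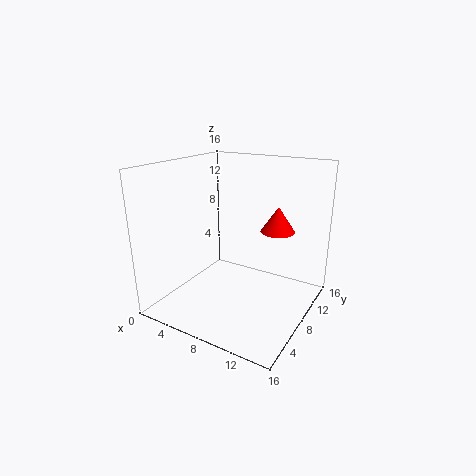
cx = 11; cy = 12; cz = 8; r = 2; color = 'red'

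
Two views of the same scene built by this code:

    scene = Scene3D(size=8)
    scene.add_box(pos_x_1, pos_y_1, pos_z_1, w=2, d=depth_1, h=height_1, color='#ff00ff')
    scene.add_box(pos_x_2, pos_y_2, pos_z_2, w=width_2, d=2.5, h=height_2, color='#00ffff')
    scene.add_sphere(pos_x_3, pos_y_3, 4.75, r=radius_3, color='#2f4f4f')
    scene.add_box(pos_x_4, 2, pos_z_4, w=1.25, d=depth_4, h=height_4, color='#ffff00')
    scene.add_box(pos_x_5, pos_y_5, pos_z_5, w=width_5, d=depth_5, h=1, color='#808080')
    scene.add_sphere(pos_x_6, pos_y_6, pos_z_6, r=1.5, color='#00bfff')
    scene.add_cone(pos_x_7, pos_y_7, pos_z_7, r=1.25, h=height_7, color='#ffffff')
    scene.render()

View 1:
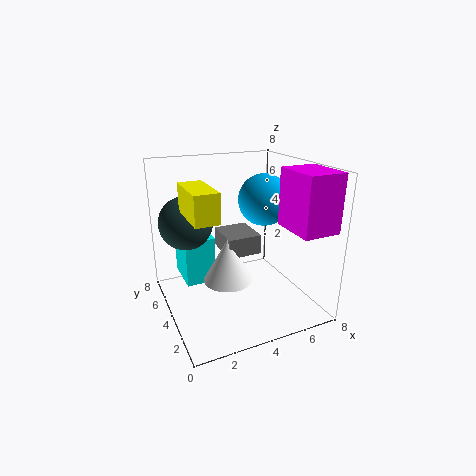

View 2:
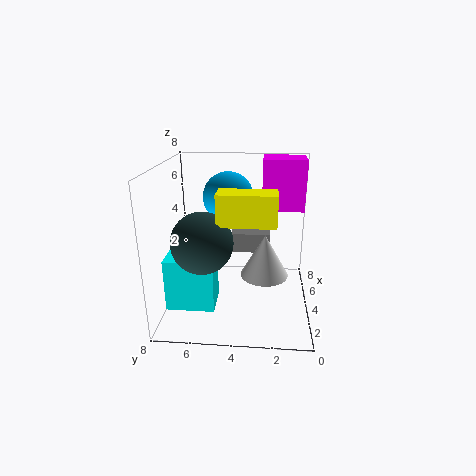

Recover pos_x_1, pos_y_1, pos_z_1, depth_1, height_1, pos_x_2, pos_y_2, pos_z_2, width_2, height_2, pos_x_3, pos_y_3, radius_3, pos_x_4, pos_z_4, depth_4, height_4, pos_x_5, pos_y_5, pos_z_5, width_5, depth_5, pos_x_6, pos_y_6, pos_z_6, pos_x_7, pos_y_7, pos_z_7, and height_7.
pos_x_1 = 5.75
pos_y_1 = 0.25
pos_z_1 = 5
depth_1 = 2.5
height_1 = 3
pos_x_2 = 1.25
pos_y_2 = 5
pos_z_2 = 1
width_2 = 1.75
height_2 = 2.75
pos_x_3 = 1.5
pos_y_3 = 5.5
radius_3 = 1.5
pos_x_4 = 1
pos_z_4 = 5.75
depth_4 = 2.75
height_4 = 1.5
pos_x_5 = 2.75
pos_y_5 = 2.25
pos_z_5 = 3.75
width_5 = 1.75
depth_5 = 2
pos_x_6 = 6
pos_y_6 = 4.75
pos_z_6 = 5.75
pos_x_7 = 2.75
pos_y_7 = 2.5
pos_z_7 = 2.5
height_7 = 2.25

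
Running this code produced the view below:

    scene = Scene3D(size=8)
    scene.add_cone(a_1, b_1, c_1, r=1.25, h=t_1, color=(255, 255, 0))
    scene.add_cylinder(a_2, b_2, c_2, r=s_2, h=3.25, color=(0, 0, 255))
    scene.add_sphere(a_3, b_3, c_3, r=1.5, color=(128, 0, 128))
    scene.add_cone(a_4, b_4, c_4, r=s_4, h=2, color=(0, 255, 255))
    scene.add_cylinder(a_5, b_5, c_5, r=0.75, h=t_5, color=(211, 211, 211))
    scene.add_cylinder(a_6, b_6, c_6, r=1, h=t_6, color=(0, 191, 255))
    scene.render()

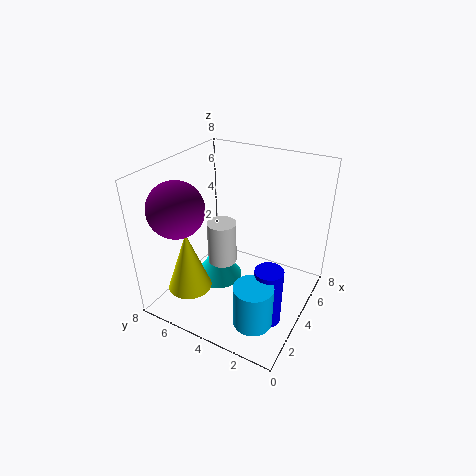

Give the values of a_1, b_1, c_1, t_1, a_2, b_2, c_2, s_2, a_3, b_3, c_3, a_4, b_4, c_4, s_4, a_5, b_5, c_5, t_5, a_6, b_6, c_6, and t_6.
a_1 = 2.25; b_1 = 6.25; c_1 = 1; t_1 = 3.5; a_2 = 2.75; b_2 = 1.5; c_2 = 0.25; s_2 = 0.75; a_3 = 2; b_3 = 6.5; c_3 = 6; a_4 = 4.5; b_4 = 5.75; c_4 = 0.5; s_4 = 1.5; a_5 = 2.75; b_5 = 4.25; c_5 = 3.25; t_5 = 2.25; a_6 = 1.5; b_6 = 1.75; c_6 = 1; t_6 = 2.25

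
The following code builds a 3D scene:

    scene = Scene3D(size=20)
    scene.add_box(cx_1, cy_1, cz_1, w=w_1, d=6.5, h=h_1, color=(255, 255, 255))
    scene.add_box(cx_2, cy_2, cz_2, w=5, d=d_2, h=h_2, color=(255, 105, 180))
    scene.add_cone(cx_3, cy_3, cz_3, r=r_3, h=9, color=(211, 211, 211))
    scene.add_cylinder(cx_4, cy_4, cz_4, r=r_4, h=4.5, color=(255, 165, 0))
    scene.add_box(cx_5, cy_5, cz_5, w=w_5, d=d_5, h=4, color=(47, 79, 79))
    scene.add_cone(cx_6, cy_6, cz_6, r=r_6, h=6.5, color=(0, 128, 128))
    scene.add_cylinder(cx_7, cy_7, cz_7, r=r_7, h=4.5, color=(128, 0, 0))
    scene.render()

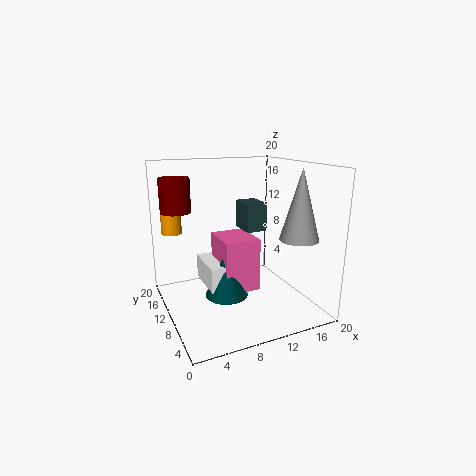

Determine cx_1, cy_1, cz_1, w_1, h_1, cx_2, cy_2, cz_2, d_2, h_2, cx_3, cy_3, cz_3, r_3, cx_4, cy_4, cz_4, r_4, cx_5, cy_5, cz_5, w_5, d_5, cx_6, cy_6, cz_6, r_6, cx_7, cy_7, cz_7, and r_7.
cx_1 = 5.5
cy_1 = 8.5
cz_1 = 3
w_1 = 6.5
h_1 = 3.5
cx_2 = 7.5
cy_2 = 8
cz_2 = 2.5
d_2 = 6
h_2 = 7.5
cx_3 = 15.5
cy_3 = 3.5
cz_3 = 11
r_3 = 2.5
cx_4 = 2.5
cy_4 = 17.5
cz_4 = 9.5
r_4 = 1.5
cx_5 = 11.5
cy_5 = 10
cz_5 = 10.5
w_5 = 3
d_5 = 4
cx_6 = 8
cy_6 = 9.5
cz_6 = 2
r_6 = 3
cx_7 = 2
cy_7 = 12
cz_7 = 14
r_7 = 2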